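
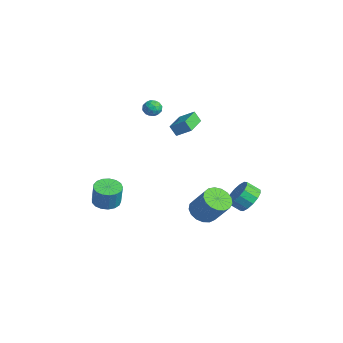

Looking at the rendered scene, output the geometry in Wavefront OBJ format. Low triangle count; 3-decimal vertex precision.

v -3.656 0.824 1.536
v -3.053 1.568 2.136
v -5.091 2.12 1.372
v -4.488 2.864 1.972
v -3.312 1.116 0.828
v -2.709 1.86 1.428
v -4.747 2.412 0.664
v -4.144 3.156 1.264
v 2.38 3.389 -2.283
v 3.148 3.489 -1.682
v 2.748 2.79 -1.056
v 1.98 2.691 -1.657
v 2.808 3.829 -1.52
v 2.409 3.13 -0.893
v 2.354 4.051 -1.561
v 1.955 3.353 -0.935
v 1.907 4.096 -1.796
v 1.507 3.398 -1.17
v 1.587 3.952 -2.162
v 1.187 3.253 -1.536
v 1.479 3.657 -2.56
v 1.079 2.958 -1.934
v 1.612 3.29 -2.884
v 1.212 2.591 -2.258
v 1.951 2.95 -3.047
v 1.552 2.251 -2.42
v 2.405 2.727 -3.005
v 2.006 2.029 -2.379
v 2.853 2.682 -2.77
v 2.453 1.984 -2.144
v 3.173 2.827 -2.404
v 2.773 2.128 -1.778
v 3.281 3.122 -2.006
v 2.881 2.423 -1.38
v -2.562 -3.831 -3.327
v -1.918 -4.421 -3.496
v -1.553 -4.439 -2.042
v -2.198 -3.849 -1.873
v -1.725 -4.044 -3.54
v -1.36 -4.062 -2.085
v -1.724 -3.618 -3.535
v -1.359 -3.636 -2.08
v -1.915 -3.241 -3.483
v -1.55 -3.259 -2.028
v -2.254 -2.999 -3.394
v -1.889 -3.017 -1.94
v -2.664 -2.948 -3.291
v -2.299 -2.966 -1.836
v -3.051 -3.099 -3.196
v -2.686 -3.117 -1.741
v -3.326 -3.418 -3.131
v -2.961 -3.436 -1.676
v -3.426 -3.831 -3.111
v -3.061 -3.849 -1.656
v -3.328 -4.245 -3.141
v -2.963 -4.263 -1.686
v -3.055 -4.564 -3.213
v -2.69 -4.582 -1.758
v -2.669 -4.715 -3.312
v -2.304 -4.732 -1.857
v -2.258 -4.663 -3.414
v -1.894 -4.681 -1.959
v 3.035 -0.005 -1.953
v 3.62 0.48 -2.506
v 4.67 0.93 -1
v 4.085 0.445 -0.447
v 3.312 0.784 -2.382
v 4.362 1.234 -0.876
v 2.941 0.907 -2.16
v 3.991 1.357 -0.654
v 2.591 0.821 -1.89
v 3.641 1.271 -0.385
v 2.343 0.546 -1.635
v 3.393 0.996 -0.129
v 2.253 0.145 -1.453
v 3.303 0.595 0.053
v 2.343 -0.291 -1.385
v 3.393 0.159 0.121
v 2.591 -0.661 -1.447
v 3.641 -0.211 0.059
v 2.94 -0.881 -1.625
v 3.99 -0.431 -0.119
v 3.312 -0.9 -1.878
v 4.362 -0.45 -0.373
v 3.62 -0.714 -2.149
v 4.67 -0.264 -0.643
v 3.794 -0.366 -2.374
v 4.844 0.084 -0.868
v 3.794 0.065 -2.503
v 4.844 0.515 -0.997
v -4.533 0.049 3.09
v -3.999 0.282 2.798
v -3.941 -0.642 3.622
v -3.407 -0.409 3.33
v -3.727 -0.043 3.764
v -4.093 0.385 3.435
v -3.847 -0.745 2.985
v -4.213 -0.317 2.656
v -3.575 -0.209 2.733
v -3.501 0.225 3.214
v -4.439 -0.585 3.206
v -4.365 -0.151 3.687
v -4.318 0.226 2.897
v -3.622 -0.586 3.523
v -3.81 -0.371 3.778
v -3.496 -0.234 3.606
v -4.374 0.287 3.271
v -4.06 0.423 3.1
v -3.9 0.233 3.667
v -3.88 -0.783 3.32
v -3.566 -0.647 3.149
v -4.444 -0.126 2.814
v -4.13 0.011 2.642
v -4.04 -0.593 2.753
v -3.755 0.075 2.687
v -3.407 -0.332 3
v -3.665 -0.529 2.798
v -3.881 -0.278 2.604
v -3.711 0.33 2.97
v -3.363 -0.077 3.283
v -3.551 0.139 3.538
v -3.767 0.39 3.344
v -3.462 0.041 2.932
v -4.577 -0.283 3.137
v -4.229 -0.69 3.45
v -4.173 -0.75 3.076
v -4.389 -0.499 2.882
v -4.533 -0.028 3.42
v -4.185 -0.435 3.733
v -4.059 -0.082 3.816
v -4.275 0.169 3.622
v -4.478 -0.401 3.488
f 2 4 1
f 5 2 1
f 1 4 3
f 3 5 1
f 2 8 4
f 6 2 5
f 6 8 2
f 4 8 3
f 7 5 3
f 3 8 7
f 7 6 5
f 8 6 7
f 10 9 13
f 10 13 11
f 11 13 14
f 11 14 12
f 13 9 15
f 13 15 14
f 14 15 16
f 14 16 12
f 15 9 17
f 15 17 16
f 16 17 18
f 16 18 12
f 17 9 19
f 17 19 18
f 18 19 20
f 18 20 12
f 19 9 21
f 19 21 20
f 20 21 22
f 20 22 12
f 21 9 23
f 21 23 22
f 22 23 24
f 22 24 12
f 23 9 25
f 23 25 24
f 24 25 26
f 24 26 12
f 25 9 27
f 25 27 26
f 26 27 28
f 26 28 12
f 27 9 29
f 27 29 28
f 28 29 30
f 28 30 12
f 29 9 31
f 29 31 30
f 30 31 32
f 30 32 12
f 31 9 33
f 31 33 32
f 32 33 34
f 32 34 12
f 33 9 10
f 33 10 34
f 34 10 11
f 34 11 12
f 36 35 39
f 36 39 37
f 37 39 40
f 37 40 38
f 39 35 41
f 39 41 40
f 40 41 42
f 40 42 38
f 41 35 43
f 41 43 42
f 42 43 44
f 42 44 38
f 43 35 45
f 43 45 44
f 44 45 46
f 44 46 38
f 45 35 47
f 45 47 46
f 46 47 48
f 46 48 38
f 47 35 49
f 47 49 48
f 48 49 50
f 48 50 38
f 49 35 51
f 49 51 50
f 50 51 52
f 50 52 38
f 51 35 53
f 51 53 52
f 52 53 54
f 52 54 38
f 53 35 55
f 53 55 54
f 54 55 56
f 54 56 38
f 55 35 57
f 55 57 56
f 56 57 58
f 56 58 38
f 57 35 59
f 57 59 58
f 58 59 60
f 58 60 38
f 59 35 61
f 59 61 60
f 60 61 62
f 60 62 38
f 61 35 36
f 61 36 62
f 62 36 37
f 62 37 38
f 64 63 67
f 64 67 65
f 65 67 68
f 65 68 66
f 67 63 69
f 67 69 68
f 68 69 70
f 68 70 66
f 69 63 71
f 69 71 70
f 70 71 72
f 70 72 66
f 71 63 73
f 71 73 72
f 72 73 74
f 72 74 66
f 73 63 75
f 73 75 74
f 74 75 76
f 74 76 66
f 75 63 77
f 75 77 76
f 76 77 78
f 76 78 66
f 77 63 79
f 77 79 78
f 78 79 80
f 78 80 66
f 79 63 81
f 79 81 80
f 80 81 82
f 80 82 66
f 81 63 83
f 81 83 82
f 82 83 84
f 82 84 66
f 83 63 85
f 83 85 84
f 84 85 86
f 84 86 66
f 85 63 87
f 85 87 86
f 86 87 88
f 86 88 66
f 87 63 89
f 87 89 88
f 88 89 90
f 88 90 66
f 89 63 64
f 89 64 90
f 90 64 65
f 90 65 66
f 91 128 107
f 128 102 131
f 107 131 96
f 128 131 107
f 91 107 103
f 107 96 108
f 103 108 92
f 107 108 103
f 91 103 112
f 103 92 113
f 112 113 98
f 103 113 112
f 91 112 124
f 112 98 127
f 124 127 101
f 112 127 124
f 91 124 128
f 124 101 132
f 128 132 102
f 124 132 128
f 92 108 119
f 108 96 122
f 119 122 100
f 108 122 119
f 96 131 109
f 131 102 130
f 109 130 95
f 131 130 109
f 102 132 129
f 132 101 125
f 129 125 93
f 132 125 129
f 101 127 126
f 127 98 114
f 126 114 97
f 127 114 126
f 98 113 118
f 113 92 115
f 118 115 99
f 113 115 118
f 94 120 106
f 120 100 121
f 106 121 95
f 120 121 106
f 94 106 104
f 106 95 105
f 104 105 93
f 106 105 104
f 94 104 111
f 104 93 110
f 111 110 97
f 104 110 111
f 94 111 116
f 111 97 117
f 116 117 99
f 111 117 116
f 94 116 120
f 116 99 123
f 120 123 100
f 116 123 120
f 95 121 109
f 121 100 122
f 109 122 96
f 121 122 109
f 93 105 129
f 105 95 130
f 129 130 102
f 105 130 129
f 97 110 126
f 110 93 125
f 126 125 101
f 110 125 126
f 99 117 118
f 117 97 114
f 118 114 98
f 117 114 118
f 100 123 119
f 123 99 115
f 119 115 92
f 123 115 119



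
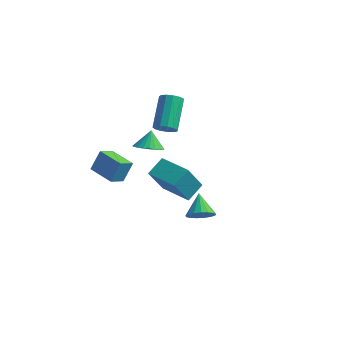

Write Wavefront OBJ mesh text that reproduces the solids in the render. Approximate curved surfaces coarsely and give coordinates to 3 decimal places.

v 2.62 -3.735 0.802
v 3.206 -3.247 0.594
v 2.08 -2.745 1.598
v 2.939 -3.184 0.334
v 2.599 -3.247 0.181
v 2.263 -3.422 0.171
v 2.01 -3.668 0.305
v 1.896 -3.93 0.553
v 1.948 -4.147 0.858
v 2.154 -4.269 1.151
v 2.467 -4.269 1.363
v 2.815 -4.147 1.447
v 3.118 -3.93 1.383
v 3.307 -3.669 1.186
v 3.339 -3.422 0.901
v -1.222 -1.752 3.391
v -0.439 -1.946 3.627
v -1.338 -1.128 4.289
v -0.387 -1.677 3.447
v -0.462 -1.419 3.259
v -0.652 -1.212 3.09
v -0.929 -1.087 2.968
v -1.251 -1.064 2.91
v -1.568 -1.145 2.925
v -1.833 -1.318 3.011
v -2.004 -1.558 3.154
v -2.056 -1.827 3.334
v -1.982 -2.084 3.522
v -1.791 -2.291 3.691
v -1.514 -2.416 3.813
v -1.192 -2.44 3.871
v -0.875 -2.359 3.856
v -0.611 -2.185 3.771
v -2.092 1.942 -3.296
v -2.581 1.105 -1.501
v -1.743 3.019 -2.698
v -2.232 2.181 -0.904
v -0.228 1.239 -3.116
v -0.717 0.401 -1.322
v 0.121 2.315 -2.519
v -0.368 1.478 -0.724
v -2.212 2.567 1.325
v -1.523 2.655 1.411
v -1.899 4.361 2.681
v -2.588 4.273 2.595
v -1.623 2.868 1.095
v -2 4.574 2.364
v -1.911 2.985 0.852
v -2.287 4.692 2.121
v -2.294 2.97 0.759
v -2.67 4.676 2.028
v -2.651 2.826 0.846
v -3.027 4.533 2.115
v -2.869 2.601 1.085
v -3.245 4.307 2.355
v -2.878 2.364 1.401
v -3.254 4.071 2.67
v -2.675 2.192 1.692
v -3.052 3.898 2.962
v -2.326 2.138 1.867
v -2.702 3.845 3.137
v -1.94 2.221 1.87
v -2.316 3.928 3.14
v -1.641 2.414 1.7
v -2.017 4.12 2.97
v -4.067 -1.404 0.378
v -4.375 -2.261 0.921
v -3.775 -0.803 1.494
v -4.083 -1.66 2.036
v -2.597 -1.98 0.304
v -2.905 -2.837 0.846
v -2.305 -1.379 1.419
v -2.613 -2.236 1.962
f 2 1 4
f 2 4 3
f 4 1 5
f 4 5 3
f 5 1 6
f 5 6 3
f 6 1 7
f 6 7 3
f 7 1 8
f 7 8 3
f 8 1 9
f 8 9 3
f 9 1 10
f 9 10 3
f 10 1 11
f 10 11 3
f 11 1 12
f 11 12 3
f 12 1 13
f 12 13 3
f 13 1 14
f 13 14 3
f 14 1 15
f 14 15 3
f 15 1 2
f 15 2 3
f 17 16 19
f 17 19 18
f 19 16 20
f 19 20 18
f 20 16 21
f 20 21 18
f 21 16 22
f 21 22 18
f 22 16 23
f 22 23 18
f 23 16 24
f 23 24 18
f 24 16 25
f 24 25 18
f 25 16 26
f 25 26 18
f 26 16 27
f 26 27 18
f 27 16 28
f 27 28 18
f 28 16 29
f 28 29 18
f 29 16 30
f 29 30 18
f 30 16 31
f 30 31 18
f 31 16 32
f 31 32 18
f 32 16 33
f 32 33 18
f 33 16 17
f 33 17 18
f 35 37 34
f 38 35 34
f 34 37 36
f 36 38 34
f 35 41 37
f 39 35 38
f 39 41 35
f 37 41 36
f 40 38 36
f 36 41 40
f 40 39 38
f 41 39 40
f 43 42 46
f 43 46 44
f 44 46 47
f 44 47 45
f 46 42 48
f 46 48 47
f 47 48 49
f 47 49 45
f 48 42 50
f 48 50 49
f 49 50 51
f 49 51 45
f 50 42 52
f 50 52 51
f 51 52 53
f 51 53 45
f 52 42 54
f 52 54 53
f 53 54 55
f 53 55 45
f 54 42 56
f 54 56 55
f 55 56 57
f 55 57 45
f 56 42 58
f 56 58 57
f 57 58 59
f 57 59 45
f 58 42 60
f 58 60 59
f 59 60 61
f 59 61 45
f 60 42 62
f 60 62 61
f 61 62 63
f 61 63 45
f 62 42 64
f 62 64 63
f 63 64 65
f 63 65 45
f 64 42 43
f 64 43 65
f 65 43 44
f 65 44 45
f 67 69 66
f 70 67 66
f 66 69 68
f 68 70 66
f 67 73 69
f 71 67 70
f 71 73 67
f 69 73 68
f 72 70 68
f 68 73 72
f 72 71 70
f 73 71 72



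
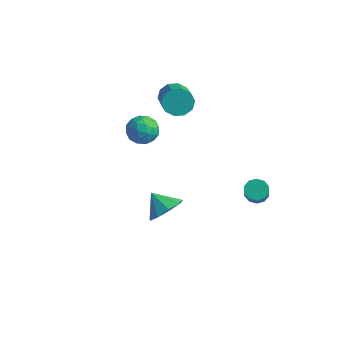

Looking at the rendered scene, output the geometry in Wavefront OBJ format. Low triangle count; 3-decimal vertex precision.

v -1.866 0.749 2.104
v -1.175 0.324 1.924
v -2.465 0.236 1.016
v -1.774 -0.189 0.836
v -2.228 -0.396 1.5
v -1.858 -0.079 2.173
v -1.782 0.639 0.767
v -1.412 0.956 1.44
v -1.123 0.256 1.098
v -1.399 -0.383 1.551
v -2.241 0.943 1.389
v -2.517 0.304 1.842
v -1.468 0.582 2.11
v -2.172 -0.022 0.83
v -2.439 -0.144 1.221
v -2.032 -0.393 1.115
v -1.869 0.345 2.256
v -1.463 0.095 2.15
v -2.082 -0.328 1.901
v -2.177 0.465 0.79
v -1.771 0.215 0.684
v -1.608 0.953 1.825
v -1.201 0.704 1.719
v -1.558 0.888 1.039
v -1.032 0.292 1.518
v -1.383 -0.01 0.879
v -1.388 0.477 0.838
v -1.171 0.663 1.234
v -1.193 -0.084 1.785
v -1.545 -0.386 1.145
v -1.812 -0.507 1.536
v -1.594 -0.321 1.931
v -1.163 -0.124 1.299
v -2.095 0.946 1.795
v -2.447 0.644 1.155
v -2.046 0.881 1.009
v -1.828 1.067 1.404
v -2.257 0.57 2.061
v -2.608 0.268 1.422
v -2.469 -0.103 1.706
v -2.252 0.083 2.102
v -2.477 0.684 1.641
v 1.909 -2.469 -0.255
v 2.495 -2.24 0.416
v 1.051 -2.471 0.495
v 2.261 -1.721 0.148
v 1.862 -1.552 -0.308
v 1.485 -1.813 -0.74
v 1.306 -2.38 -0.944
v 1.41 -2.99 -0.827
v 1.747 -3.356 -0.442
v 2.16 -3.307 0.031
v 2.456 -2.866 0.369
v -2.578 3.422 1.458
v -1.976 3.733 1.073
v -0.759 2.57 2.037
v -1.362 2.258 2.422
v -2.046 3.992 1.474
v -0.829 2.828 2.438
v -2.32 4.032 1.869
v -1.103 2.869 2.833
v -2.692 3.84 2.107
v -1.475 2.676 3.07
v -3.021 3.488 2.097
v -1.804 2.324 3.061
v -3.181 3.11 1.843
v -1.964 1.947 2.807
v -3.111 2.852 1.442
v -1.894 1.688 2.406
v -2.837 2.811 1.047
v -1.62 1.648 2.011
v -2.465 3.004 0.81
v -1.248 1.84 1.773
v -2.136 3.356 0.819
v -0.919 2.192 1.783
v 2.167 3.763 -3.271
v 2.458 3.408 -3.658
v 2.985 2.683 -2.595
v 2.693 3.037 -2.209
v 2.68 3.693 -3.573
v 3.207 2.968 -2.511
v 2.706 4.004 -3.374
v 3.233 3.279 -2.311
v 2.526 4.223 -3.135
v 3.053 3.498 -2.072
v 2.208 4.266 -2.948
v 2.735 3.541 -1.886
v 1.875 4.117 -2.885
v 2.402 3.392 -1.822
v 1.653 3.832 -2.969
v 2.18 3.107 -1.907
v 1.627 3.521 -3.169
v 2.154 2.796 -2.106
v 1.807 3.302 -3.408
v 2.334 2.577 -2.345
v 2.125 3.259 -3.594
v 2.652 2.534 -2.532
f 1 38 17
f 38 12 41
f 17 41 6
f 38 41 17
f 1 17 13
f 17 6 18
f 13 18 2
f 17 18 13
f 1 13 22
f 13 2 23
f 22 23 8
f 13 23 22
f 1 22 34
f 22 8 37
f 34 37 11
f 22 37 34
f 1 34 38
f 34 11 42
f 38 42 12
f 34 42 38
f 2 18 29
f 18 6 32
f 29 32 10
f 18 32 29
f 6 41 19
f 41 12 40
f 19 40 5
f 41 40 19
f 12 42 39
f 42 11 35
f 39 35 3
f 42 35 39
f 11 37 36
f 37 8 24
f 36 24 7
f 37 24 36
f 8 23 28
f 23 2 25
f 28 25 9
f 23 25 28
f 4 30 16
f 30 10 31
f 16 31 5
f 30 31 16
f 4 16 14
f 16 5 15
f 14 15 3
f 16 15 14
f 4 14 21
f 14 3 20
f 21 20 7
f 14 20 21
f 4 21 26
f 21 7 27
f 26 27 9
f 21 27 26
f 4 26 30
f 26 9 33
f 30 33 10
f 26 33 30
f 5 31 19
f 31 10 32
f 19 32 6
f 31 32 19
f 3 15 39
f 15 5 40
f 39 40 12
f 15 40 39
f 7 20 36
f 20 3 35
f 36 35 11
f 20 35 36
f 9 27 28
f 27 7 24
f 28 24 8
f 27 24 28
f 10 33 29
f 33 9 25
f 29 25 2
f 33 25 29
f 44 43 46
f 44 46 45
f 46 43 47
f 46 47 45
f 47 43 48
f 47 48 45
f 48 43 49
f 48 49 45
f 49 43 50
f 49 50 45
f 50 43 51
f 50 51 45
f 51 43 52
f 51 52 45
f 52 43 53
f 52 53 45
f 53 43 44
f 53 44 45
f 55 54 58
f 55 58 56
f 56 58 59
f 56 59 57
f 58 54 60
f 58 60 59
f 59 60 61
f 59 61 57
f 60 54 62
f 60 62 61
f 61 62 63
f 61 63 57
f 62 54 64
f 62 64 63
f 63 64 65
f 63 65 57
f 64 54 66
f 64 66 65
f 65 66 67
f 65 67 57
f 66 54 68
f 66 68 67
f 67 68 69
f 67 69 57
f 68 54 70
f 68 70 69
f 69 70 71
f 69 71 57
f 70 54 72
f 70 72 71
f 71 72 73
f 71 73 57
f 72 54 74
f 72 74 73
f 73 74 75
f 73 75 57
f 74 54 55
f 74 55 75
f 75 55 56
f 75 56 57
f 77 76 80
f 77 80 78
f 78 80 81
f 78 81 79
f 80 76 82
f 80 82 81
f 81 82 83
f 81 83 79
f 82 76 84
f 82 84 83
f 83 84 85
f 83 85 79
f 84 76 86
f 84 86 85
f 85 86 87
f 85 87 79
f 86 76 88
f 86 88 87
f 87 88 89
f 87 89 79
f 88 76 90
f 88 90 89
f 89 90 91
f 89 91 79
f 90 76 92
f 90 92 91
f 91 92 93
f 91 93 79
f 92 76 94
f 92 94 93
f 93 94 95
f 93 95 79
f 94 76 96
f 94 96 95
f 95 96 97
f 95 97 79
f 96 76 77
f 96 77 97
f 97 77 78
f 97 78 79



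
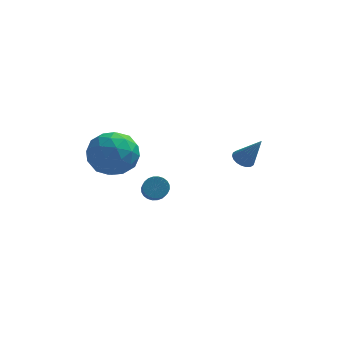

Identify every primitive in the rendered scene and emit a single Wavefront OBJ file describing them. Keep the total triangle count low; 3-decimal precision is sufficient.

v -2.49 2.949 -4.144
v -1.98 2.818 -4.41
v -1.819 1.8 -3.602
v -2.33 1.931 -3.336
v -1.909 2.961 -4.245
v -1.748 1.943 -3.436
v -1.926 3.102 -4.064
v -1.766 2.084 -3.255
v -2.03 3.22 -3.895
v -1.869 2.202 -3.086
v -2.203 3.297 -3.764
v -2.042 2.279 -2.955
v -2.42 3.32 -3.691
v -2.259 2.302 -2.882
v -2.648 3.287 -3.687
v -2.487 2.269 -2.879
v -2.852 3.203 -3.753
v -2.691 2.185 -2.944
v -3.001 3.08 -3.878
v -2.84 2.062 -3.07
v -3.072 2.937 -4.044
v -2.911 1.919 -3.235
v -3.054 2.796 -4.225
v -2.894 1.778 -3.416
v -2.951 2.678 -4.394
v -2.79 1.66 -3.585
v -2.778 2.601 -4.525
v -2.617 1.583 -3.716
v -2.561 2.578 -4.598
v -2.4 1.56 -3.789
v -2.333 2.611 -4.601
v -2.172 1.593 -3.793
v -2.129 2.695 -4.536
v -1.968 1.677 -3.727
v -3.718 -0.351 1.377
v -2.87 -1.166 1.209
v -4.81 -1.214 0.051
v -3.962 -2.029 -0.117
v -4.571 -2.008 0.903
v -3.896 -1.474 1.722
v -3.784 -0.906 -0.462
v -3.109 -0.372 0.357
v -2.91 -1.509 0.072
v -3.397 -2.189 0.916
v -4.283 -0.191 0.344
v -4.77 -0.871 1.188
v -3.198 -0.683 1.41
v -4.482 -1.697 -0.15
v -4.84 -1.685 0.45
v -4.341 -2.164 0.351
v -3.802 -0.864 1.711
v -3.303 -1.343 1.612
v -4.303 -1.837 1.432
v -4.377 -1.037 -0.352
v -3.878 -1.516 -0.451
v -3.339 -0.216 0.909
v -2.84 -0.695 0.81
v -3.377 -0.543 -0.172
v -2.723 -1.363 0.642
v -3.365 -1.87 -0.137
v -3.261 -1.21 -0.34
v -2.864 -0.897 0.142
v -3.009 -1.763 1.138
v -3.651 -2.271 0.359
v -4.009 -2.258 0.958
v -3.612 -1.944 1.44
v -3.033 -1.965 0.47
v -4.029 -0.109 0.901
v -4.671 -0.617 0.122
v -4.068 -0.436 -0.18
v -3.671 -0.122 0.302
v -4.315 -0.51 1.397
v -4.957 -1.017 0.618
v -4.816 -1.483 1.118
v -4.419 -1.17 1.6
v -4.647 -0.415 0.79
v 1.355 3.766 -2.501
v 1.814 3.635 -2.796
v 2.145 3.414 -1.119
v 1.844 3.879 -2.751
v 1.777 4.1 -2.657
v 1.627 4.254 -2.532
v 1.423 4.312 -2.401
v 1.206 4.262 -2.29
v 1.018 4.113 -2.22
v 0.897 3.896 -2.207
v 0.867 3.653 -2.251
v 0.934 3.432 -2.345
v 1.084 3.277 -2.47
v 1.288 3.219 -2.601
v 1.505 3.269 -2.713
v 1.693 3.418 -2.782
f 2 1 5
f 2 5 3
f 3 5 6
f 3 6 4
f 5 1 7
f 5 7 6
f 6 7 8
f 6 8 4
f 7 1 9
f 7 9 8
f 8 9 10
f 8 10 4
f 9 1 11
f 9 11 10
f 10 11 12
f 10 12 4
f 11 1 13
f 11 13 12
f 12 13 14
f 12 14 4
f 13 1 15
f 13 15 14
f 14 15 16
f 14 16 4
f 15 1 17
f 15 17 16
f 16 17 18
f 16 18 4
f 17 1 19
f 17 19 18
f 18 19 20
f 18 20 4
f 19 1 21
f 19 21 20
f 20 21 22
f 20 22 4
f 21 1 23
f 21 23 22
f 22 23 24
f 22 24 4
f 23 1 25
f 23 25 24
f 24 25 26
f 24 26 4
f 25 1 27
f 25 27 26
f 26 27 28
f 26 28 4
f 27 1 29
f 27 29 28
f 28 29 30
f 28 30 4
f 29 1 31
f 29 31 30
f 30 31 32
f 30 32 4
f 31 1 33
f 31 33 32
f 32 33 34
f 32 34 4
f 33 1 2
f 33 2 34
f 34 2 3
f 34 3 4
f 35 72 51
f 72 46 75
f 51 75 40
f 72 75 51
f 35 51 47
f 51 40 52
f 47 52 36
f 51 52 47
f 35 47 56
f 47 36 57
f 56 57 42
f 47 57 56
f 35 56 68
f 56 42 71
f 68 71 45
f 56 71 68
f 35 68 72
f 68 45 76
f 72 76 46
f 68 76 72
f 36 52 63
f 52 40 66
f 63 66 44
f 52 66 63
f 40 75 53
f 75 46 74
f 53 74 39
f 75 74 53
f 46 76 73
f 76 45 69
f 73 69 37
f 76 69 73
f 45 71 70
f 71 42 58
f 70 58 41
f 71 58 70
f 42 57 62
f 57 36 59
f 62 59 43
f 57 59 62
f 38 64 50
f 64 44 65
f 50 65 39
f 64 65 50
f 38 50 48
f 50 39 49
f 48 49 37
f 50 49 48
f 38 48 55
f 48 37 54
f 55 54 41
f 48 54 55
f 38 55 60
f 55 41 61
f 60 61 43
f 55 61 60
f 38 60 64
f 60 43 67
f 64 67 44
f 60 67 64
f 39 65 53
f 65 44 66
f 53 66 40
f 65 66 53
f 37 49 73
f 49 39 74
f 73 74 46
f 49 74 73
f 41 54 70
f 54 37 69
f 70 69 45
f 54 69 70
f 43 61 62
f 61 41 58
f 62 58 42
f 61 58 62
f 44 67 63
f 67 43 59
f 63 59 36
f 67 59 63
f 78 77 80
f 78 80 79
f 80 77 81
f 80 81 79
f 81 77 82
f 81 82 79
f 82 77 83
f 82 83 79
f 83 77 84
f 83 84 79
f 84 77 85
f 84 85 79
f 85 77 86
f 85 86 79
f 86 77 87
f 86 87 79
f 87 77 88
f 87 88 79
f 88 77 89
f 88 89 79
f 89 77 90
f 89 90 79
f 90 77 91
f 90 91 79
f 91 77 92
f 91 92 79
f 92 77 78
f 92 78 79



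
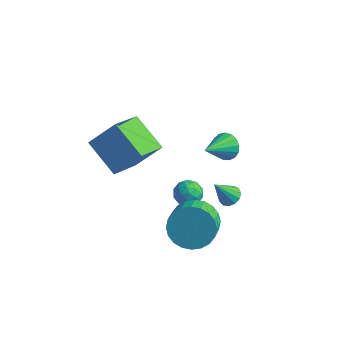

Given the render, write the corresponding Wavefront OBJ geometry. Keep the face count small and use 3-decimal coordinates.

v -4.13 -0.649 3.32
v -3.258 0.1 4.434
v -4.247 1.124 2.219
v -3.375 1.873 3.333
v -2.565 -1.113 2.407
v -1.693 -0.364 3.521
v -2.682 0.66 1.306
v -1.81 1.409 2.42
v 0.356 3.427 -1.837
v 0.875 3.367 -1.667
v -0.096 2.833 -0.663
v 0.781 3.644 -1.563
v 0.551 3.851 -1.547
v 0.26 3.924 -1.622
v -0.001 3.839 -1.766
v -0.149 3.623 -1.932
v -0.137 3.345 -2.068
v 0.032 3.092 -2.13
v 0.304 2.946 -2.099
v 0.592 2.953 -1.985
v 0.805 3.11 -1.824
v -0.428 4.332 0.57
v -0.042 4.581 1.098
v -0.672 2.968 1.39
v -0.353 4.681 1.172
v -0.682 4.701 1.108
v -0.952 4.636 0.92
v -1.102 4.502 0.653
v -1.098 4.329 0.366
v -0.94 4.156 0.126
v -0.666 4.024 -0.012
v -0.336 3.962 -0.018
v -0.028 3.985 0.112
v 0.188 4.087 0.346
v 0.264 4.245 0.632
v 0.18 4.424 0.903
v -1.643 3.129 -2.51
v -0.998 3.277 -2.266
v -1.722 2.263 -1.774
v -1.077 2.411 -1.53
v -1.612 2.852 -1.405
v -1.563 3.388 -1.859
v -1.157 2.152 -2.181
v -1.108 2.688 -2.635
v -0.698 2.673 -2.063
v -0.979 3.106 -1.583
v -1.741 2.434 -2.457
v -2.022 2.867 -1.977
v -1.314 3.279 -2.453
v -1.406 2.261 -1.587
v -1.72 2.52 -1.513
v -1.342 2.607 -1.37
v -1.645 3.344 -2.214
v -1.267 3.432 -2.07
v -1.627 3.182 -1.564
v -1.453 2.108 -1.97
v -1.075 2.196 -1.826
v -1.378 2.933 -2.67
v -1 3.02 -2.527
v -1.093 2.358 -2.476
v -0.759 3.011 -2.19
v -0.805 2.502 -1.757
v -0.852 2.35 -2.14
v -0.823 2.665 -2.407
v -0.924 3.266 -1.908
v -0.97 2.756 -1.475
v -1.284 3.016 -1.401
v -1.255 3.331 -1.669
v -0.747 2.911 -1.788
v -1.75 2.784 -2.565
v -1.796 2.274 -2.132
v -1.465 2.209 -2.371
v -1.436 2.524 -2.639
v -1.915 3.038 -2.283
v -1.961 2.529 -1.85
v -1.897 2.875 -1.633
v -1.868 3.19 -1.9
v -1.973 2.629 -2.252
v 0.093 0.999 -1.465
v 0.856 1.612 -1.033
v 1.25 0.634 -0.342
v 0.487 0.021 -0.775
v 0.541 1.673 -0.766
v 0.935 0.696 -0.075
v 0.158 1.632 -0.606
v 0.552 0.655 0.085
v -0.235 1.495 -0.576
v 0.158 0.518 0.115
v -0.579 1.282 -0.682
v -0.185 0.304 0.009
v -0.819 1.026 -0.907
v -0.425 0.048 -0.216
v -0.921 0.765 -1.217
v -0.527 -0.212 -0.526
v -0.869 0.541 -1.565
v -0.475 -0.437 -0.874
v -0.67 0.386 -1.898
v -0.276 -0.592 -1.207
v -0.355 0.324 -2.165
v 0.039 -0.653 -1.474
v 0.028 0.365 -2.325
v 0.422 -0.612 -1.634
v 0.422 0.502 -2.355
v 0.815 -0.475 -1.664
v 0.765 0.716 -2.249
v 1.159 -0.262 -1.558
v 1.005 0.972 -2.024
v 1.399 -0.006 -1.333
v 1.107 1.232 -1.714
v 1.501 0.255 -1.023
v 1.055 1.457 -1.366
v 1.449 0.479 -0.675
f 2 4 1
f 5 2 1
f 1 4 3
f 3 5 1
f 2 8 4
f 6 2 5
f 6 8 2
f 4 8 3
f 7 5 3
f 3 8 7
f 7 6 5
f 8 6 7
f 10 9 12
f 10 12 11
f 12 9 13
f 12 13 11
f 13 9 14
f 13 14 11
f 14 9 15
f 14 15 11
f 15 9 16
f 15 16 11
f 16 9 17
f 16 17 11
f 17 9 18
f 17 18 11
f 18 9 19
f 18 19 11
f 19 9 20
f 19 20 11
f 20 9 21
f 20 21 11
f 21 9 10
f 21 10 11
f 23 22 25
f 23 25 24
f 25 22 26
f 25 26 24
f 26 22 27
f 26 27 24
f 27 22 28
f 27 28 24
f 28 22 29
f 28 29 24
f 29 22 30
f 29 30 24
f 30 22 31
f 30 31 24
f 31 22 32
f 31 32 24
f 32 22 33
f 32 33 24
f 33 22 34
f 33 34 24
f 34 22 35
f 34 35 24
f 35 22 36
f 35 36 24
f 36 22 23
f 36 23 24
f 37 74 53
f 74 48 77
f 53 77 42
f 74 77 53
f 37 53 49
f 53 42 54
f 49 54 38
f 53 54 49
f 37 49 58
f 49 38 59
f 58 59 44
f 49 59 58
f 37 58 70
f 58 44 73
f 70 73 47
f 58 73 70
f 37 70 74
f 70 47 78
f 74 78 48
f 70 78 74
f 38 54 65
f 54 42 68
f 65 68 46
f 54 68 65
f 42 77 55
f 77 48 76
f 55 76 41
f 77 76 55
f 48 78 75
f 78 47 71
f 75 71 39
f 78 71 75
f 47 73 72
f 73 44 60
f 72 60 43
f 73 60 72
f 44 59 64
f 59 38 61
f 64 61 45
f 59 61 64
f 40 66 52
f 66 46 67
f 52 67 41
f 66 67 52
f 40 52 50
f 52 41 51
f 50 51 39
f 52 51 50
f 40 50 57
f 50 39 56
f 57 56 43
f 50 56 57
f 40 57 62
f 57 43 63
f 62 63 45
f 57 63 62
f 40 62 66
f 62 45 69
f 66 69 46
f 62 69 66
f 41 67 55
f 67 46 68
f 55 68 42
f 67 68 55
f 39 51 75
f 51 41 76
f 75 76 48
f 51 76 75
f 43 56 72
f 56 39 71
f 72 71 47
f 56 71 72
f 45 63 64
f 63 43 60
f 64 60 44
f 63 60 64
f 46 69 65
f 69 45 61
f 65 61 38
f 69 61 65
f 80 79 83
f 80 83 81
f 81 83 84
f 81 84 82
f 83 79 85
f 83 85 84
f 84 85 86
f 84 86 82
f 85 79 87
f 85 87 86
f 86 87 88
f 86 88 82
f 87 79 89
f 87 89 88
f 88 89 90
f 88 90 82
f 89 79 91
f 89 91 90
f 90 91 92
f 90 92 82
f 91 79 93
f 91 93 92
f 92 93 94
f 92 94 82
f 93 79 95
f 93 95 94
f 94 95 96
f 94 96 82
f 95 79 97
f 95 97 96
f 96 97 98
f 96 98 82
f 97 79 99
f 97 99 98
f 98 99 100
f 98 100 82
f 99 79 101
f 99 101 100
f 100 101 102
f 100 102 82
f 101 79 103
f 101 103 102
f 102 103 104
f 102 104 82
f 103 79 105
f 103 105 104
f 104 105 106
f 104 106 82
f 105 79 107
f 105 107 106
f 106 107 108
f 106 108 82
f 107 79 109
f 107 109 108
f 108 109 110
f 108 110 82
f 109 79 111
f 109 111 110
f 110 111 112
f 110 112 82
f 111 79 80
f 111 80 112
f 112 80 81
f 112 81 82



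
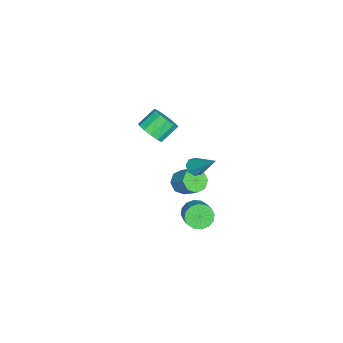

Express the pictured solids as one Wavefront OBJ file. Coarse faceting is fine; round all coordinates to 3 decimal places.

v 0.172 0.186 1.994
v 0.699 0.281 1.662
v 0.868 1.554 3.486
v 0.347 0.589 1.543
v -0.106 0.662 1.688
v -0.397 0.455 2.013
v -0.355 0.092 2.327
v -0.003 -0.217 2.445
v 0.451 -0.289 2.3
v 0.741 -0.083 1.975
v 2.977 0.901 0.513
v 3.387 1.113 -0.201
v 4.453 1.59 0.553
v 4.043 1.379 1.267
v 3.152 1.469 -0.094
v 4.218 1.947 0.659
v 2.87 1.674 0.175
v 3.936 2.151 0.928
v 2.617 1.671 0.534
v 3.683 2.149 1.288
v 2.46 1.462 0.888
v 3.526 1.94 1.642
v 2.442 1.103 1.142
v 3.508 1.581 1.896
v 2.567 0.69 1.227
v 3.633 1.167 1.981
v 2.802 0.333 1.121
v 3.868 0.811 1.874
v 3.084 0.129 0.852
v 4.15 0.606 1.605
v 3.337 0.131 0.492
v 4.403 0.609 1.246
v 3.494 0.34 0.138
v 4.56 0.818 0.892
v 3.512 0.699 -0.116
v 4.578 1.177 0.638
v -3.53 -3.443 1.128
v -2.797 -2.821 1.255
v -3.617 -2.034 2.139
v -4.35 -2.657 2.012
v -3.082 -2.637 0.826
v -3.903 -1.851 1.71
v -3.51 -2.71 0.494
v -4.33 -1.923 1.378
v -3.944 -3.015 0.363
v -4.764 -2.228 1.247
v -4.246 -3.456 0.474
v -5.067 -2.67 1.358
v -4.321 -3.893 0.794
v -5.142 -3.107 1.678
v -4.145 -4.188 1.219
v -4.966 -3.401 2.103
v -3.773 -4.246 1.616
v -4.594 -3.459 2.5
v -3.324 -4.049 1.857
v -4.145 -3.262 2.741
v -2.94 -3.66 1.867
v -3.761 -2.873 2.752
v -2.744 -3.202 1.643
v -3.564 -2.415 2.527
v -0.524 -0.701 -0.276
v 0.047 -0.496 -0.858
v 0.674 0.405 0.074
v 0.104 0.201 0.656
v -0.471 -0.116 -0.877
v 0.156 0.785 0.055
v -1.02 -0.078 -0.544
v -0.393 0.823 0.388
v -1.278 -0.405 -0.054
v -0.651 0.496 0.878
v -1.094 -0.905 0.306
v -0.467 -0.004 1.238
v -0.576 -1.285 0.325
v 0.051 -0.384 1.257
v -0.027 -1.323 -0.008
v 0.6 -0.422 0.924
v 0.231 -0.996 -0.498
v 0.858 -0.095 0.434
f 2 1 4
f 2 4 3
f 4 1 5
f 4 5 3
f 5 1 6
f 5 6 3
f 6 1 7
f 6 7 3
f 7 1 8
f 7 8 3
f 8 1 9
f 8 9 3
f 9 1 10
f 9 10 3
f 10 1 2
f 10 2 3
f 12 11 15
f 12 15 13
f 13 15 16
f 13 16 14
f 15 11 17
f 15 17 16
f 16 17 18
f 16 18 14
f 17 11 19
f 17 19 18
f 18 19 20
f 18 20 14
f 19 11 21
f 19 21 20
f 20 21 22
f 20 22 14
f 21 11 23
f 21 23 22
f 22 23 24
f 22 24 14
f 23 11 25
f 23 25 24
f 24 25 26
f 24 26 14
f 25 11 27
f 25 27 26
f 26 27 28
f 26 28 14
f 27 11 29
f 27 29 28
f 28 29 30
f 28 30 14
f 29 11 31
f 29 31 30
f 30 31 32
f 30 32 14
f 31 11 33
f 31 33 32
f 32 33 34
f 32 34 14
f 33 11 35
f 33 35 34
f 34 35 36
f 34 36 14
f 35 11 12
f 35 12 36
f 36 12 13
f 36 13 14
f 38 37 41
f 38 41 39
f 39 41 42
f 39 42 40
f 41 37 43
f 41 43 42
f 42 43 44
f 42 44 40
f 43 37 45
f 43 45 44
f 44 45 46
f 44 46 40
f 45 37 47
f 45 47 46
f 46 47 48
f 46 48 40
f 47 37 49
f 47 49 48
f 48 49 50
f 48 50 40
f 49 37 51
f 49 51 50
f 50 51 52
f 50 52 40
f 51 37 53
f 51 53 52
f 52 53 54
f 52 54 40
f 53 37 55
f 53 55 54
f 54 55 56
f 54 56 40
f 55 37 57
f 55 57 56
f 56 57 58
f 56 58 40
f 57 37 59
f 57 59 58
f 58 59 60
f 58 60 40
f 59 37 38
f 59 38 60
f 60 38 39
f 60 39 40
f 62 61 65
f 62 65 63
f 63 65 66
f 63 66 64
f 65 61 67
f 65 67 66
f 66 67 68
f 66 68 64
f 67 61 69
f 67 69 68
f 68 69 70
f 68 70 64
f 69 61 71
f 69 71 70
f 70 71 72
f 70 72 64
f 71 61 73
f 71 73 72
f 72 73 74
f 72 74 64
f 73 61 75
f 73 75 74
f 74 75 76
f 74 76 64
f 75 61 77
f 75 77 76
f 76 77 78
f 76 78 64
f 77 61 62
f 77 62 78
f 78 62 63
f 78 63 64



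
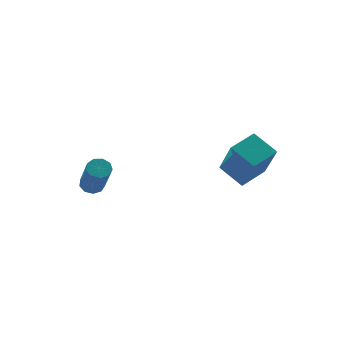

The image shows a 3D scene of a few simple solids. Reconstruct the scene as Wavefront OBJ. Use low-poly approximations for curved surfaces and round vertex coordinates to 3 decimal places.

v 2.807 -2.542 -1.853
v 2.84 -3.638 -0.121
v 3.995 -2.026 -1.55
v 4.028 -3.122 0.182
v 3.392 -3.518 -2.482
v 3.425 -4.614 -0.75
v 4.58 -3.002 -2.179
v 4.613 -4.098 -0.447
v -1.52 0.69 -3.768
v -1.249 1.066 -3.492
v -1.289 -0.093 -1.875
v -1.56 -0.47 -2.152
v -1.613 1.123 -3.46
v -1.653 -0.036 -1.843
v -1.933 0.977 -3.572
v -1.973 -0.182 -1.956
v -2.06 0.697 -3.777
v -2.1 -0.463 -2.16
v -1.934 0.413 -3.977
v -1.974 -0.746 -2.36
v -1.615 0.259 -4.08
v -1.655 -0.901 -2.463
v -1.251 0.306 -4.037
v -1.291 -0.853 -2.42
v -1.013 0.533 -3.868
v -1.053 -0.627 -2.252
v -1.012 0.833 -3.653
v -1.052 -0.327 -2.036
f 2 4 1
f 5 2 1
f 1 4 3
f 3 5 1
f 2 8 4
f 6 2 5
f 6 8 2
f 4 8 3
f 7 5 3
f 3 8 7
f 7 6 5
f 8 6 7
f 10 9 13
f 10 13 11
f 11 13 14
f 11 14 12
f 13 9 15
f 13 15 14
f 14 15 16
f 14 16 12
f 15 9 17
f 15 17 16
f 16 17 18
f 16 18 12
f 17 9 19
f 17 19 18
f 18 19 20
f 18 20 12
f 19 9 21
f 19 21 20
f 20 21 22
f 20 22 12
f 21 9 23
f 21 23 22
f 22 23 24
f 22 24 12
f 23 9 25
f 23 25 24
f 24 25 26
f 24 26 12
f 25 9 27
f 25 27 26
f 26 27 28
f 26 28 12
f 27 9 10
f 27 10 28
f 28 10 11
f 28 11 12



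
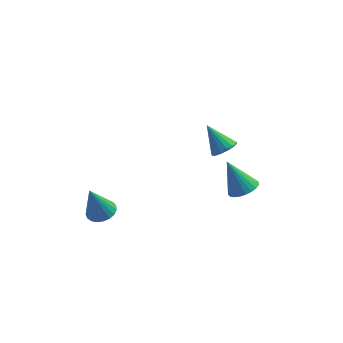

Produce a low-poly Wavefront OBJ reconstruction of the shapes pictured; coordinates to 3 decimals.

v -2.086 -3.805 -2.124
v -1.684 -4.302 -2.091
v -2.494 -4.035 -0.616
v -1.527 -4.1 -2.018
v -1.468 -3.846 -1.963
v -1.515 -3.586 -1.936
v -1.66 -3.363 -1.942
v -1.88 -3.217 -1.979
v -2.134 -3.172 -2.041
v -2.381 -3.237 -2.118
v -2.576 -3.401 -2.196
v -2.687 -3.634 -2.261
v -2.693 -3.896 -2.303
v -2.595 -4.143 -2.314
v -2.408 -4.332 -2.292
v -2.166 -4.429 -2.241
v -1.91 -4.419 -2.17
v 2.487 0.837 -2.022
v 2.877 1.316 -1.966
v 1.713 1.343 -0.958
v 2.674 1.412 -2.16
v 2.427 1.376 -2.322
v 2.195 1.217 -2.415
v 2.03 0.971 -2.419
v 1.969 0.694 -2.331
v 2.027 0.45 -2.173
v 2.191 0.294 -1.98
v 2.422 0.263 -1.797
v 2.668 0.364 -1.665
v 2.873 0.572 -1.615
v 2.99 0.842 -1.659
v 2.991 1.11 -1.785
v 3.459 -2.593 -1.354
v 3.959 -2.157 -1.203
v 2.761 -2.267 0.014
v 3.787 -1.998 -1.328
v 3.566 -1.93 -1.458
v 3.328 -1.962 -1.571
v 3.111 -2.091 -1.652
v 2.946 -2.296 -1.687
v 2.86 -2.546 -1.671
v 2.865 -2.804 -1.607
v 2.96 -3.029 -1.505
v 3.131 -3.188 -1.379
v 3.353 -3.257 -1.25
v 3.59 -3.224 -1.136
v 3.808 -3.095 -1.056
v 3.972 -2.89 -1.021
v 4.059 -2.64 -1.036
v 4.054 -2.382 -1.1
f 2 1 4
f 2 4 3
f 4 1 5
f 4 5 3
f 5 1 6
f 5 6 3
f 6 1 7
f 6 7 3
f 7 1 8
f 7 8 3
f 8 1 9
f 8 9 3
f 9 1 10
f 9 10 3
f 10 1 11
f 10 11 3
f 11 1 12
f 11 12 3
f 12 1 13
f 12 13 3
f 13 1 14
f 13 14 3
f 14 1 15
f 14 15 3
f 15 1 16
f 15 16 3
f 16 1 17
f 16 17 3
f 17 1 2
f 17 2 3
f 19 18 21
f 19 21 20
f 21 18 22
f 21 22 20
f 22 18 23
f 22 23 20
f 23 18 24
f 23 24 20
f 24 18 25
f 24 25 20
f 25 18 26
f 25 26 20
f 26 18 27
f 26 27 20
f 27 18 28
f 27 28 20
f 28 18 29
f 28 29 20
f 29 18 30
f 29 30 20
f 30 18 31
f 30 31 20
f 31 18 32
f 31 32 20
f 32 18 19
f 32 19 20
f 34 33 36
f 34 36 35
f 36 33 37
f 36 37 35
f 37 33 38
f 37 38 35
f 38 33 39
f 38 39 35
f 39 33 40
f 39 40 35
f 40 33 41
f 40 41 35
f 41 33 42
f 41 42 35
f 42 33 43
f 42 43 35
f 43 33 44
f 43 44 35
f 44 33 45
f 44 45 35
f 45 33 46
f 45 46 35
f 46 33 47
f 46 47 35
f 47 33 48
f 47 48 35
f 48 33 49
f 48 49 35
f 49 33 50
f 49 50 35
f 50 33 34
f 50 34 35



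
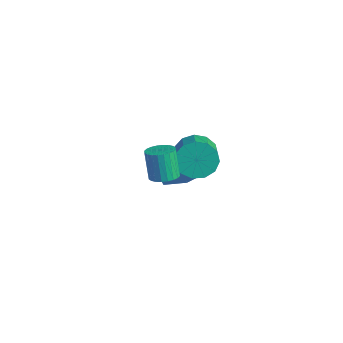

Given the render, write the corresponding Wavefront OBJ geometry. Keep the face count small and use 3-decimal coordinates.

v -0.664 2.368 -2.649
v -1.545 2.521 -2.118
v -0.926 3.897 -3.523
v -1.807 4.05 -2.991
v 0.047 3.05 -1.669
v -0.834 3.203 -1.137
v -0.215 4.579 -2.542
v -1.096 4.732 -2.011
v 0.339 3.474 -0.087
v 0.91 3.506 -0.943
v 2.052 2.758 -0.21
v 1.481 2.726 0.647
v 1.035 3.989 -0.645
v 2.177 3.24 0.088
v 0.939 4.308 -0.17
v 2.081 3.559 0.563
v 0.652 4.362 0.332
v 1.794 3.613 1.065
v 0.266 4.135 0.701
v 1.408 3.386 1.434
v -0.097 3.698 0.82
v 1.045 2.949 1.553
v -0.321 3.19 0.651
v 0.821 2.441 1.384
v -0.336 2.772 0.248
v 0.806 2.024 0.981
v -0.137 2.578 -0.261
v 1.005 1.829 0.472
v 0.214 2.668 -0.715
v 1.356 1.919 0.018
v 0.604 3.014 -0.969
v 1.746 2.265 -0.236
v 3.224 -0.251 2.408
v 3.819 0.036 2.609
v 3.29 0.178 3.973
v 2.696 -0.109 3.772
v 3.679 0.253 2.532
v 3.15 0.395 3.896
v 3.47 0.393 2.436
v 2.941 0.535 3.8
v 3.224 0.435 2.336
v 2.695 0.577 3.7
v 2.977 0.373 2.247
v 2.448 0.515 3.611
v 2.769 0.215 2.183
v 2.24 0.357 3.547
v 2.629 -0.013 2.152
v 2.1 0.129 3.517
v 2.581 -0.278 2.161
v 2.052 -0.136 3.525
v 2.63 -0.538 2.207
v 2.101 -0.396 3.571
v 2.77 -0.755 2.284
v 2.241 -0.613 3.648
v 2.979 -0.895 2.38
v 2.45 -0.753 3.744
v 3.225 -0.937 2.48
v 2.696 -0.795 3.844
v 3.472 -0.875 2.569
v 2.943 -0.733 3.933
v 3.68 -0.717 2.633
v 3.151 -0.575 3.997
v 3.82 -0.489 2.663
v 3.291 -0.347 4.028
v 3.868 -0.224 2.655
v 3.339 -0.082 4.019
f 2 4 1
f 5 2 1
f 1 4 3
f 3 5 1
f 2 8 4
f 6 2 5
f 6 8 2
f 4 8 3
f 7 5 3
f 3 8 7
f 7 6 5
f 8 6 7
f 10 9 13
f 10 13 11
f 11 13 14
f 11 14 12
f 13 9 15
f 13 15 14
f 14 15 16
f 14 16 12
f 15 9 17
f 15 17 16
f 16 17 18
f 16 18 12
f 17 9 19
f 17 19 18
f 18 19 20
f 18 20 12
f 19 9 21
f 19 21 20
f 20 21 22
f 20 22 12
f 21 9 23
f 21 23 22
f 22 23 24
f 22 24 12
f 23 9 25
f 23 25 24
f 24 25 26
f 24 26 12
f 25 9 27
f 25 27 26
f 26 27 28
f 26 28 12
f 27 9 29
f 27 29 28
f 28 29 30
f 28 30 12
f 29 9 31
f 29 31 30
f 30 31 32
f 30 32 12
f 31 9 10
f 31 10 32
f 32 10 11
f 32 11 12
f 34 33 37
f 34 37 35
f 35 37 38
f 35 38 36
f 37 33 39
f 37 39 38
f 38 39 40
f 38 40 36
f 39 33 41
f 39 41 40
f 40 41 42
f 40 42 36
f 41 33 43
f 41 43 42
f 42 43 44
f 42 44 36
f 43 33 45
f 43 45 44
f 44 45 46
f 44 46 36
f 45 33 47
f 45 47 46
f 46 47 48
f 46 48 36
f 47 33 49
f 47 49 48
f 48 49 50
f 48 50 36
f 49 33 51
f 49 51 50
f 50 51 52
f 50 52 36
f 51 33 53
f 51 53 52
f 52 53 54
f 52 54 36
f 53 33 55
f 53 55 54
f 54 55 56
f 54 56 36
f 55 33 57
f 55 57 56
f 56 57 58
f 56 58 36
f 57 33 59
f 57 59 58
f 58 59 60
f 58 60 36
f 59 33 61
f 59 61 60
f 60 61 62
f 60 62 36
f 61 33 63
f 61 63 62
f 62 63 64
f 62 64 36
f 63 33 65
f 63 65 64
f 64 65 66
f 64 66 36
f 65 33 34
f 65 34 66
f 66 34 35
f 66 35 36



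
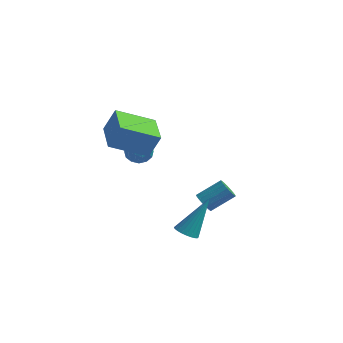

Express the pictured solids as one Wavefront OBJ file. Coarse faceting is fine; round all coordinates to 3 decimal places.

v -2.787 -0.231 1.816
v -2.216 -0.197 2.262
v -2.384 -1.243 1.378
v -1.813 -1.209 1.824
v -2.476 -1.329 2.092
v -2.726 -0.704 2.363
v -1.874 -0.736 1.277
v -2.124 -0.111 1.548
v -1.652 -0.509 1.929
v -2.024 -0.875 2.433
v -2.576 -0.565 1.207
v -2.948 -0.931 1.711
v -2.537 -0.125 2.077
v -2.063 -1.315 1.563
v -2.453 -1.385 1.72
v -2.117 -1.365 1.983
v -2.836 -0.423 2.137
v -2.501 -0.403 2.399
v -2.654 -1.068 2.299
v -2.099 -1.037 1.241
v -1.764 -1.017 1.503
v -2.483 -0.075 1.657
v -2.147 -0.055 1.92
v -1.946 -0.372 1.341
v -1.87 -0.289 2.144
v -1.633 -0.883 1.887
v -1.669 -0.606 1.565
v -1.816 -0.238 1.724
v -2.089 -0.504 2.44
v -1.852 -1.099 2.183
v -2.242 -1.169 2.34
v -2.388 -0.802 2.499
v -1.757 -0.687 2.245
v -2.748 -0.341 1.457
v -2.511 -0.936 1.2
v -2.212 -0.638 1.141
v -2.358 -0.271 1.3
v -2.967 -0.557 1.753
v -2.73 -1.151 1.496
v -2.784 -1.202 1.916
v -2.931 -0.834 2.075
v -2.843 -0.753 1.395
v 1.452 -2.816 -1.222
v 2.02 -3.029 -1.278
v 2.028 -1.764 0.622
v 2.035 -2.825 -1.399
v 1.961 -2.619 -1.494
v 1.81 -2.443 -1.546
v 1.604 -2.324 -1.55
v 1.375 -2.28 -1.504
v 1.157 -2.317 -1.414
v 0.985 -2.431 -1.296
v 0.883 -2.602 -1.166
v 0.868 -2.807 -1.045
v 0.942 -3.012 -0.951
v 1.094 -3.188 -0.898
v 1.3 -3.307 -0.894
v 1.529 -3.352 -0.941
v 1.746 -3.314 -1.03
v 1.919 -3.201 -1.149
v -0.323 1.773 -2.345
v 0.064 1.346 -2.279
v 0.89 2.22 -1.469
v 0.503 2.647 -1.535
v 0.149 1.478 -2.508
v 0.975 2.352 -1.698
v 0.126 1.677 -2.7
v 0.952 2.552 -1.89
v -0 1.899 -2.81
v 0.826 2.773 -2
v -0.2 2.091 -2.814
v 0.626 2.966 -2.004
v -0.428 2.211 -2.71
v 0.398 3.085 -1.901
v -0.632 2.23 -2.523
v 0.194 3.104 -1.713
v -0.765 2.144 -2.295
v 0.061 3.019 -1.485
v -0.797 1.974 -2.078
v 0.029 2.848 -1.269
v -0.72 1.757 -1.923
v 0.106 2.632 -1.113
v -0.552 1.544 -1.864
v 0.274 2.419 -1.054
v -0.332 1.383 -1.915
v 0.494 2.258 -1.105
v -0.109 1.312 -2.065
v 0.717 2.186 -1.255
v -2.182 -3.438 3.508
v -1.715 -3.152 4.698
v -3.35 -2.021 3.625
v -2.883 -1.734 4.815
v -0.817 -2.246 2.685
v -0.35 -1.959 3.875
v -1.985 -0.828 2.802
v -1.518 -0.542 3.992
f 1 38 17
f 38 12 41
f 17 41 6
f 38 41 17
f 1 17 13
f 17 6 18
f 13 18 2
f 17 18 13
f 1 13 22
f 13 2 23
f 22 23 8
f 13 23 22
f 1 22 34
f 22 8 37
f 34 37 11
f 22 37 34
f 1 34 38
f 34 11 42
f 38 42 12
f 34 42 38
f 2 18 29
f 18 6 32
f 29 32 10
f 18 32 29
f 6 41 19
f 41 12 40
f 19 40 5
f 41 40 19
f 12 42 39
f 42 11 35
f 39 35 3
f 42 35 39
f 11 37 36
f 37 8 24
f 36 24 7
f 37 24 36
f 8 23 28
f 23 2 25
f 28 25 9
f 23 25 28
f 4 30 16
f 30 10 31
f 16 31 5
f 30 31 16
f 4 16 14
f 16 5 15
f 14 15 3
f 16 15 14
f 4 14 21
f 14 3 20
f 21 20 7
f 14 20 21
f 4 21 26
f 21 7 27
f 26 27 9
f 21 27 26
f 4 26 30
f 26 9 33
f 30 33 10
f 26 33 30
f 5 31 19
f 31 10 32
f 19 32 6
f 31 32 19
f 3 15 39
f 15 5 40
f 39 40 12
f 15 40 39
f 7 20 36
f 20 3 35
f 36 35 11
f 20 35 36
f 9 27 28
f 27 7 24
f 28 24 8
f 27 24 28
f 10 33 29
f 33 9 25
f 29 25 2
f 33 25 29
f 44 43 46
f 44 46 45
f 46 43 47
f 46 47 45
f 47 43 48
f 47 48 45
f 48 43 49
f 48 49 45
f 49 43 50
f 49 50 45
f 50 43 51
f 50 51 45
f 51 43 52
f 51 52 45
f 52 43 53
f 52 53 45
f 53 43 54
f 53 54 45
f 54 43 55
f 54 55 45
f 55 43 56
f 55 56 45
f 56 43 57
f 56 57 45
f 57 43 58
f 57 58 45
f 58 43 59
f 58 59 45
f 59 43 60
f 59 60 45
f 60 43 44
f 60 44 45
f 62 61 65
f 62 65 63
f 63 65 66
f 63 66 64
f 65 61 67
f 65 67 66
f 66 67 68
f 66 68 64
f 67 61 69
f 67 69 68
f 68 69 70
f 68 70 64
f 69 61 71
f 69 71 70
f 70 71 72
f 70 72 64
f 71 61 73
f 71 73 72
f 72 73 74
f 72 74 64
f 73 61 75
f 73 75 74
f 74 75 76
f 74 76 64
f 75 61 77
f 75 77 76
f 76 77 78
f 76 78 64
f 77 61 79
f 77 79 78
f 78 79 80
f 78 80 64
f 79 61 81
f 79 81 80
f 80 81 82
f 80 82 64
f 81 61 83
f 81 83 82
f 82 83 84
f 82 84 64
f 83 61 85
f 83 85 84
f 84 85 86
f 84 86 64
f 85 61 87
f 85 87 86
f 86 87 88
f 86 88 64
f 87 61 62
f 87 62 88
f 88 62 63
f 88 63 64
f 90 92 89
f 93 90 89
f 89 92 91
f 91 93 89
f 90 96 92
f 94 90 93
f 94 96 90
f 92 96 91
f 95 93 91
f 91 96 95
f 95 94 93
f 96 94 95



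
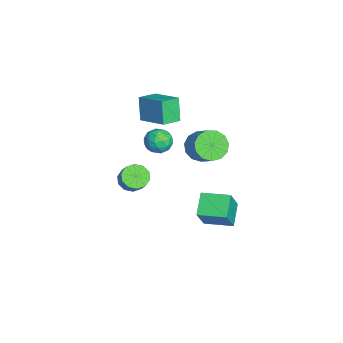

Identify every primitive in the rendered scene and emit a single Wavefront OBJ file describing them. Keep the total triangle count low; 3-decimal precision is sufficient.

v -1.817 2.8 1.754
v -1.1 2.761 0.974
v 0.054 3.3 2.006
v -0.663 3.34 2.786
v -1.339 3.308 0.955
v -0.185 3.847 1.988
v -1.73 3.694 1.19
v -0.576 4.233 2.223
v -2.148 3.796 1.604
v -0.994 4.335 2.637
v -2.461 3.582 2.065
v -1.307 4.122 3.098
v -2.57 3.12 2.428
v -1.416 3.659 3.461
v -2.439 2.556 2.576
v -1.285 3.096 3.609
v -2.111 2.07 2.464
v -0.957 2.61 3.496
v -1.69 1.816 2.125
v -0.536 2.355 3.158
v -1.308 1.874 1.669
v -0.154 2.414 2.702
v -1.089 2.226 1.24
v 0.065 2.766 2.273
v 2.724 2.753 -1.248
v 1.451 3.046 -0.432
v 3.209 4.395 -1.082
v 1.936 4.688 -0.266
v 3.704 2.292 0.446
v 2.431 2.585 1.262
v 4.189 3.934 0.612
v 2.916 4.227 1.428
v -3.937 -0.66 2.483
v -4.625 -0.726 3.992
v -4.714 0.335 2.172
v -5.402 0.268 3.681
v -2.538 0.652 3.179
v -3.226 0.585 4.688
v -3.315 1.646 2.868
v -4.003 1.58 4.377
v -1.746 0.981 2.439
v -1.386 0.577 1.702
v -2.934 0.103 2.338
v -2.574 -0.301 1.601
v -2.196 -0.43 2.424
v -1.462 0.113 2.486
v -2.858 0.567 1.554
v -2.124 1.11 1.616
v -2.073 0.321 1.155
v -1.663 -0.295 1.693
v -2.657 0.975 2.347
v -2.247 0.359 2.885
v -1.462 0.856 2.079
v -2.858 -0.176 1.961
v -2.636 -0.251 2.445
v -2.424 -0.489 2.011
v -1.506 0.583 2.54
v -1.294 0.345 2.107
v -1.771 -0.246 2.532
v -3.026 0.335 1.933
v -2.814 0.097 1.5
v -1.896 1.169 2.029
v -1.684 0.931 1.595
v -2.549 0.926 1.508
v -1.654 0.468 1.324
v -2.352 -0.048 1.265
v -2.519 0.463 1.237
v -2.088 0.781 1.274
v -1.413 0.106 1.641
v -2.111 -0.41 1.581
v -1.889 -0.486 2.065
v -1.458 -0.167 2.102
v -1.817 -0.044 1.319
v -2.209 1.09 2.459
v -2.907 0.574 2.399
v -2.862 0.847 1.938
v -2.431 1.166 1.975
v -1.968 0.728 2.775
v -2.666 0.212 2.716
v -2.232 -0.101 2.766
v -1.801 0.217 2.803
v -2.503 0.724 2.721
v -3.016 -1.231 -2.218
v -2.568 -0.669 -2.726
v -1.856 -0.427 -1.83
v -2.304 -0.989 -1.322
v -2.969 -0.393 -2.482
v -2.257 -0.151 -1.586
v -3.387 -0.437 -2.138
v -2.675 -0.195 -1.242
v -3.664 -0.785 -1.824
v -2.952 -0.542 -0.928
v -3.693 -1.303 -1.661
v -2.981 -1.06 -0.765
v -3.464 -1.793 -1.71
v -2.752 -1.551 -0.814
v -3.063 -2.069 -1.954
v -2.351 -1.827 -1.058
v -2.645 -2.025 -2.298
v -1.933 -1.783 -1.402
v -2.368 -1.678 -2.612
v -1.656 -1.435 -1.716
v -2.339 -1.16 -2.775
v -1.627 -0.917 -1.879
f 2 1 5
f 2 5 3
f 3 5 6
f 3 6 4
f 5 1 7
f 5 7 6
f 6 7 8
f 6 8 4
f 7 1 9
f 7 9 8
f 8 9 10
f 8 10 4
f 9 1 11
f 9 11 10
f 10 11 12
f 10 12 4
f 11 1 13
f 11 13 12
f 12 13 14
f 12 14 4
f 13 1 15
f 13 15 14
f 14 15 16
f 14 16 4
f 15 1 17
f 15 17 16
f 16 17 18
f 16 18 4
f 17 1 19
f 17 19 18
f 18 19 20
f 18 20 4
f 19 1 21
f 19 21 20
f 20 21 22
f 20 22 4
f 21 1 23
f 21 23 22
f 22 23 24
f 22 24 4
f 23 1 2
f 23 2 24
f 24 2 3
f 24 3 4
f 26 28 25
f 29 26 25
f 25 28 27
f 27 29 25
f 26 32 28
f 30 26 29
f 30 32 26
f 28 32 27
f 31 29 27
f 27 32 31
f 31 30 29
f 32 30 31
f 34 36 33
f 37 34 33
f 33 36 35
f 35 37 33
f 34 40 36
f 38 34 37
f 38 40 34
f 36 40 35
f 39 37 35
f 35 40 39
f 39 38 37
f 40 38 39
f 41 78 57
f 78 52 81
f 57 81 46
f 78 81 57
f 41 57 53
f 57 46 58
f 53 58 42
f 57 58 53
f 41 53 62
f 53 42 63
f 62 63 48
f 53 63 62
f 41 62 74
f 62 48 77
f 74 77 51
f 62 77 74
f 41 74 78
f 74 51 82
f 78 82 52
f 74 82 78
f 42 58 69
f 58 46 72
f 69 72 50
f 58 72 69
f 46 81 59
f 81 52 80
f 59 80 45
f 81 80 59
f 52 82 79
f 82 51 75
f 79 75 43
f 82 75 79
f 51 77 76
f 77 48 64
f 76 64 47
f 77 64 76
f 48 63 68
f 63 42 65
f 68 65 49
f 63 65 68
f 44 70 56
f 70 50 71
f 56 71 45
f 70 71 56
f 44 56 54
f 56 45 55
f 54 55 43
f 56 55 54
f 44 54 61
f 54 43 60
f 61 60 47
f 54 60 61
f 44 61 66
f 61 47 67
f 66 67 49
f 61 67 66
f 44 66 70
f 66 49 73
f 70 73 50
f 66 73 70
f 45 71 59
f 71 50 72
f 59 72 46
f 71 72 59
f 43 55 79
f 55 45 80
f 79 80 52
f 55 80 79
f 47 60 76
f 60 43 75
f 76 75 51
f 60 75 76
f 49 67 68
f 67 47 64
f 68 64 48
f 67 64 68
f 50 73 69
f 73 49 65
f 69 65 42
f 73 65 69
f 84 83 87
f 84 87 85
f 85 87 88
f 85 88 86
f 87 83 89
f 87 89 88
f 88 89 90
f 88 90 86
f 89 83 91
f 89 91 90
f 90 91 92
f 90 92 86
f 91 83 93
f 91 93 92
f 92 93 94
f 92 94 86
f 93 83 95
f 93 95 94
f 94 95 96
f 94 96 86
f 95 83 97
f 95 97 96
f 96 97 98
f 96 98 86
f 97 83 99
f 97 99 98
f 98 99 100
f 98 100 86
f 99 83 101
f 99 101 100
f 100 101 102
f 100 102 86
f 101 83 103
f 101 103 102
f 102 103 104
f 102 104 86
f 103 83 84
f 103 84 104
f 104 84 85
f 104 85 86



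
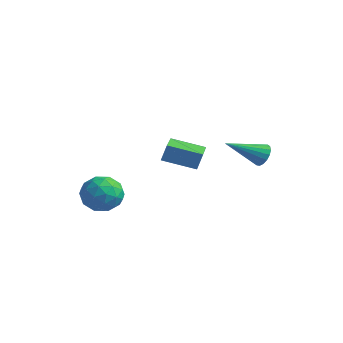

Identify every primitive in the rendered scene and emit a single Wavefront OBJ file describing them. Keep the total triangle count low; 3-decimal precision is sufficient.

v 1.794 3.258 2.05
v 2.22 3.277 2.473
v 1.006 1.822 2.91
v 2.014 3.451 2.574
v 1.759 3.58 2.556
v 1.511 3.635 2.421
v 1.328 3.605 2.202
v 1.252 3.494 1.948
v 1.3 3.33 1.717
v 1.461 3.149 1.563
v 1.699 2.994 1.52
v 1.958 2.898 1.599
v 2.18 2.886 1.781
v 2.313 2.958 2.025
v 2.327 3.1 2.275
v -3.731 -0.807 0.234
v -3.131 -0.3 -0.4
v -3.189 -2.22 -0.38
v -2.589 -1.713 -1.014
v -2.394 -1.709 -0.024
v -2.73 -0.836 0.356
v -3.59 -1.684 -1.136
v -3.926 -0.811 -0.756
v -3.044 -0.842 -1.247
v -2.305 -0.858 -0.559
v -4.015 -1.662 -0.221
v -3.276 -1.678 0.467
v -3.479 -0.43 -0.029
v -2.841 -2.09 -0.751
v -2.727 -2.088 -0.169
v -2.374 -1.79 -0.542
v -3.243 -0.745 0.416
v -2.89 -0.447 0.043
v -2.457 -1.275 0.264
v -3.43 -2.073 -0.823
v -3.077 -1.775 -1.196
v -3.946 -0.73 -0.238
v -3.593 -0.432 -0.611
v -3.863 -1.245 -1.044
v -3.075 -0.451 -0.899
v -2.756 -1.281 -1.261
v -3.345 -1.264 -1.332
v -3.542 -0.751 -1.109
v -2.64 -0.46 -0.495
v -2.321 -1.29 -0.856
v -2.207 -1.287 -0.274
v -2.405 -0.774 -0.051
v -2.589 -0.778 -0.993
v -3.999 -1.23 0.076
v -3.68 -2.06 -0.285
v -3.915 -1.746 -0.729
v -4.113 -1.233 -0.506
v -3.564 -1.239 0.481
v -3.245 -2.069 0.119
v -2.778 -1.769 0.329
v -2.975 -1.256 0.552
v -3.731 -1.742 0.213
v 0.589 -1.192 3.131
v 0.68 -0.951 3.888
v 1.707 -0.314 2.717
v 1.798 -0.073 3.474
v 1.622 -2.387 3.386
v 1.713 -2.146 4.143
v 2.74 -1.509 2.972
v 2.831 -1.268 3.729
f 2 1 4
f 2 4 3
f 4 1 5
f 4 5 3
f 5 1 6
f 5 6 3
f 6 1 7
f 6 7 3
f 7 1 8
f 7 8 3
f 8 1 9
f 8 9 3
f 9 1 10
f 9 10 3
f 10 1 11
f 10 11 3
f 11 1 12
f 11 12 3
f 12 1 13
f 12 13 3
f 13 1 14
f 13 14 3
f 14 1 15
f 14 15 3
f 15 1 2
f 15 2 3
f 16 53 32
f 53 27 56
f 32 56 21
f 53 56 32
f 16 32 28
f 32 21 33
f 28 33 17
f 32 33 28
f 16 28 37
f 28 17 38
f 37 38 23
f 28 38 37
f 16 37 49
f 37 23 52
f 49 52 26
f 37 52 49
f 16 49 53
f 49 26 57
f 53 57 27
f 49 57 53
f 17 33 44
f 33 21 47
f 44 47 25
f 33 47 44
f 21 56 34
f 56 27 55
f 34 55 20
f 56 55 34
f 27 57 54
f 57 26 50
f 54 50 18
f 57 50 54
f 26 52 51
f 52 23 39
f 51 39 22
f 52 39 51
f 23 38 43
f 38 17 40
f 43 40 24
f 38 40 43
f 19 45 31
f 45 25 46
f 31 46 20
f 45 46 31
f 19 31 29
f 31 20 30
f 29 30 18
f 31 30 29
f 19 29 36
f 29 18 35
f 36 35 22
f 29 35 36
f 19 36 41
f 36 22 42
f 41 42 24
f 36 42 41
f 19 41 45
f 41 24 48
f 45 48 25
f 41 48 45
f 20 46 34
f 46 25 47
f 34 47 21
f 46 47 34
f 18 30 54
f 30 20 55
f 54 55 27
f 30 55 54
f 22 35 51
f 35 18 50
f 51 50 26
f 35 50 51
f 24 42 43
f 42 22 39
f 43 39 23
f 42 39 43
f 25 48 44
f 48 24 40
f 44 40 17
f 48 40 44
f 59 61 58
f 62 59 58
f 58 61 60
f 60 62 58
f 59 65 61
f 63 59 62
f 63 65 59
f 61 65 60
f 64 62 60
f 60 65 64
f 64 63 62
f 65 63 64



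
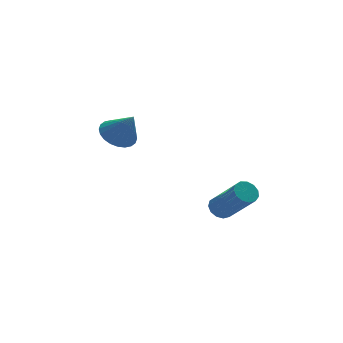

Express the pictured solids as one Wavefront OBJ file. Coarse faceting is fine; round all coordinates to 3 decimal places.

v 3.714 -2.03 -0.765
v 4.298 -1.973 -0.889
v 4.771 -3.334 0.721
v 4.186 -3.39 0.845
v 4.225 -1.732 -0.663
v 4.697 -3.093 0.946
v 3.989 -1.585 -0.47
v 4.462 -2.946 1.139
v 3.666 -1.58 -0.371
v 4.139 -2.941 1.239
v 3.358 -1.717 -0.396
v 3.831 -3.078 1.213
v 3.163 -1.953 -0.539
v 3.636 -3.314 1.071
v 3.143 -2.214 -0.753
v 3.615 -3.575 0.857
v 3.304 -2.416 -0.971
v 3.776 -3.777 0.638
v 3.595 -2.495 -1.124
v 4.067 -3.856 0.486
v 3.924 -2.427 -1.162
v 4.396 -3.788 0.447
v 4.186 -2.232 -1.075
v 4.658 -3.593 0.535
v 1.079 2.453 2.179
v 1.871 2.211 1.802
v 1.481 1.707 3.501
v 1.957 2.522 1.951
v 1.91 2.822 2.135
v 1.736 3.066 2.325
v 1.461 3.216 2.493
v 1.129 3.251 2.613
v 0.789 3.163 2.667
v 0.493 2.968 2.647
v 0.287 2.694 2.556
v 0.201 2.383 2.407
v 0.249 2.083 2.223
v 0.423 1.839 2.033
v 0.697 1.689 1.865
v 1.029 1.654 1.744
v 1.369 1.742 1.69
v 1.665 1.937 1.71
f 2 1 5
f 2 5 3
f 3 5 6
f 3 6 4
f 5 1 7
f 5 7 6
f 6 7 8
f 6 8 4
f 7 1 9
f 7 9 8
f 8 9 10
f 8 10 4
f 9 1 11
f 9 11 10
f 10 11 12
f 10 12 4
f 11 1 13
f 11 13 12
f 12 13 14
f 12 14 4
f 13 1 15
f 13 15 14
f 14 15 16
f 14 16 4
f 15 1 17
f 15 17 16
f 16 17 18
f 16 18 4
f 17 1 19
f 17 19 18
f 18 19 20
f 18 20 4
f 19 1 21
f 19 21 20
f 20 21 22
f 20 22 4
f 21 1 23
f 21 23 22
f 22 23 24
f 22 24 4
f 23 1 2
f 23 2 24
f 24 2 3
f 24 3 4
f 26 25 28
f 26 28 27
f 28 25 29
f 28 29 27
f 29 25 30
f 29 30 27
f 30 25 31
f 30 31 27
f 31 25 32
f 31 32 27
f 32 25 33
f 32 33 27
f 33 25 34
f 33 34 27
f 34 25 35
f 34 35 27
f 35 25 36
f 35 36 27
f 36 25 37
f 36 37 27
f 37 25 38
f 37 38 27
f 38 25 39
f 38 39 27
f 39 25 40
f 39 40 27
f 40 25 41
f 40 41 27
f 41 25 42
f 41 42 27
f 42 25 26
f 42 26 27



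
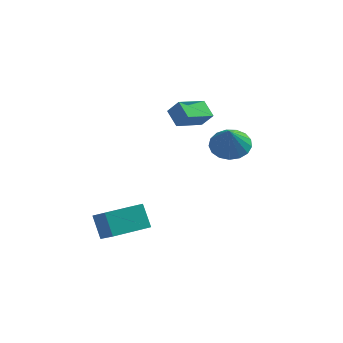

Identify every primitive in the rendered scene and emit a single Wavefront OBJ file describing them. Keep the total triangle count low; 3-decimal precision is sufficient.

v -0.201 2.708 2.217
v -0.779 3.437 2.766
v 0.835 3.966 1.637
v 0.257 4.695 2.185
v 0.383 2.585 2.995
v -0.195 3.314 3.543
v 1.419 3.843 2.414
v 0.841 4.572 2.963
v -3.228 -0.934 -3.767
v -3.753 -0.237 -2.659
v -1.652 0.329 -3.815
v -2.176 1.025 -2.706
v -2.404 -1.925 -2.754
v -2.928 -1.229 -1.645
v -0.827 -0.663 -2.801
v -1.352 0.034 -1.693
v 2.775 0.237 2.845
v 3.655 -0.198 2.607
v 2.805 -0.437 4.195
v 3.784 0.22 2.813
v 3.682 0.642 3.026
v 3.372 0.971 3.197
v 2.925 1.132 3.288
v 2.444 1.088 3.277
v 2.039 0.849 3.167
v 1.802 0.47 2.983
v 1.788 0.037 2.767
v 2 -0.349 2.57
v 2.389 -0.602 2.435
v 2.867 -0.662 2.394
v 3.324 -0.516 2.456
f 2 4 1
f 5 2 1
f 1 4 3
f 3 5 1
f 2 8 4
f 6 2 5
f 6 8 2
f 4 8 3
f 7 5 3
f 3 8 7
f 7 6 5
f 8 6 7
f 10 12 9
f 13 10 9
f 9 12 11
f 11 13 9
f 10 16 12
f 14 10 13
f 14 16 10
f 12 16 11
f 15 13 11
f 11 16 15
f 15 14 13
f 16 14 15
f 18 17 20
f 18 20 19
f 20 17 21
f 20 21 19
f 21 17 22
f 21 22 19
f 22 17 23
f 22 23 19
f 23 17 24
f 23 24 19
f 24 17 25
f 24 25 19
f 25 17 26
f 25 26 19
f 26 17 27
f 26 27 19
f 27 17 28
f 27 28 19
f 28 17 29
f 28 29 19
f 29 17 30
f 29 30 19
f 30 17 31
f 30 31 19
f 31 17 18
f 31 18 19



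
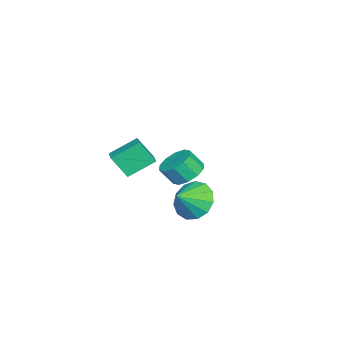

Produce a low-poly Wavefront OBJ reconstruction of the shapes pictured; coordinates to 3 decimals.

v 2.915 -0.003 1.26
v 3.647 0.364 0.619
v 3.785 -0.517 1.96
v 3.562 0.776 1.026
v 3.271 0.941 1.508
v 2.868 0.806 1.911
v 2.479 0.414 2.107
v 2.228 -0.11 2.034
v 2.196 -0.601 1.715
v 2.391 -0.902 1.252
v 2.753 -0.918 0.791
v 3.166 -0.643 0.479
v 3.499 -0.165 0.415
v 2.027 -3.226 2.029
v 2.055 -3.951 3.072
v 1.397 -2.153 2.792
v 1.425 -2.877 3.835
v 2.875 -2.883 2.245
v 2.903 -3.607 3.288
v 2.245 -1.809 3.008
v 2.273 -2.534 4.051
v -2.641 -1.667 -0.433
v -1.85 -1.918 -0.756
v -1.689 -2.524 0.111
v -2.479 -2.273 0.433
v -1.774 -1.465 -0.454
v -1.613 -2.071 0.413
v -2.03 -1.089 -0.143
v -1.868 -1.695 0.724
v -2.518 -0.934 0.056
v -2.357 -1.54 0.923
v -3.054 -1.059 0.069
v -2.892 -1.665 0.935
v -3.431 -1.416 -0.111
v -3.27 -2.022 0.756
v -3.507 -1.869 -0.413
v -3.346 -2.475 0.454
v -3.252 -2.245 -0.724
v -3.09 -2.851 0.143
v -2.763 -2.4 -0.923
v -2.602 -3.006 -0.056
v -2.228 -2.275 -0.935
v -2.066 -2.881 -0.069
f 2 1 4
f 2 4 3
f 4 1 5
f 4 5 3
f 5 1 6
f 5 6 3
f 6 1 7
f 6 7 3
f 7 1 8
f 7 8 3
f 8 1 9
f 8 9 3
f 9 1 10
f 9 10 3
f 10 1 11
f 10 11 3
f 11 1 12
f 11 12 3
f 12 1 13
f 12 13 3
f 13 1 2
f 13 2 3
f 15 17 14
f 18 15 14
f 14 17 16
f 16 18 14
f 15 21 17
f 19 15 18
f 19 21 15
f 17 21 16
f 20 18 16
f 16 21 20
f 20 19 18
f 21 19 20
f 23 22 26
f 23 26 24
f 24 26 27
f 24 27 25
f 26 22 28
f 26 28 27
f 27 28 29
f 27 29 25
f 28 22 30
f 28 30 29
f 29 30 31
f 29 31 25
f 30 22 32
f 30 32 31
f 31 32 33
f 31 33 25
f 32 22 34
f 32 34 33
f 33 34 35
f 33 35 25
f 34 22 36
f 34 36 35
f 35 36 37
f 35 37 25
f 36 22 38
f 36 38 37
f 37 38 39
f 37 39 25
f 38 22 40
f 38 40 39
f 39 40 41
f 39 41 25
f 40 22 42
f 40 42 41
f 41 42 43
f 41 43 25
f 42 22 23
f 42 23 43
f 43 23 24
f 43 24 25



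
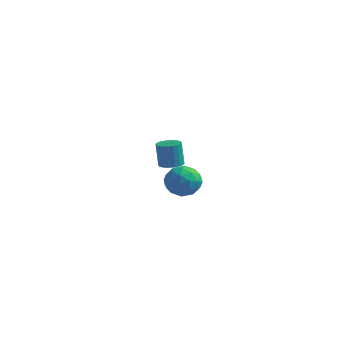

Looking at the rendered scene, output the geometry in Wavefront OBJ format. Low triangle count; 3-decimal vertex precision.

v 1.241 -3.278 3.136
v 1.994 -2.701 2.636
v 1.846 -4.719 2.384
v 2.599 -4.142 1.884
v 2.646 -4.278 2.947
v 2.271 -3.387 3.412
v 1.569 -4.033 1.608
v 1.194 -3.142 2.073
v 2.196 -3.167 1.692
v 2.862 -3.319 2.519
v 0.978 -4.101 2.501
v 1.644 -4.253 3.328
v 1.564 -2.863 2.952
v 2.276 -4.557 2.068
v 2.303 -4.637 2.693
v 2.746 -4.298 2.399
v 1.727 -3.266 3.408
v 2.17 -2.927 3.114
v 2.553 -3.854 3.297
v 1.67 -4.493 1.906
v 2.113 -4.154 1.612
v 1.094 -3.122 2.621
v 1.537 -2.783 2.327
v 1.287 -3.566 1.723
v 2.126 -2.798 2.103
v 2.482 -3.645 1.661
v 1.876 -3.581 1.499
v 1.656 -3.057 1.772
v 2.517 -2.887 2.589
v 2.873 -3.734 2.147
v 2.9 -3.814 2.772
v 2.68 -3.29 3.045
v 2.636 -3.161 2.034
v 0.967 -3.686 2.873
v 1.323 -4.533 2.431
v 1.16 -4.13 1.975
v 0.94 -3.606 2.248
v 1.358 -3.775 3.359
v 1.714 -4.622 2.917
v 2.184 -4.363 3.248
v 1.964 -3.839 3.521
v 1.204 -4.259 2.986
v -3.588 3.609 -0.442
v -2.851 3.707 -0.342
v -3.075 3.769 1.261
v -3.812 3.671 1.162
v -2.943 3.984 -0.366
v -3.167 4.046 1.238
v -3.132 4.204 -0.401
v -3.357 4.265 1.202
v -3.392 4.333 -0.442
v -3.616 4.395 1.161
v -3.681 4.352 -0.483
v -3.905 4.414 1.12
v -3.956 4.258 -0.518
v -4.18 4.32 1.085
v -4.175 4.065 -0.541
v -4.399 4.127 1.062
v -4.304 3.803 -0.549
v -4.529 3.865 1.054
v -4.325 3.511 -0.541
v -4.549 3.573 1.062
v -4.233 3.234 -0.518
v -4.457 3.296 1.086
v -4.043 3.015 -0.482
v -4.268 3.076 1.121
v -3.784 2.885 -0.441
v -4.008 2.947 1.162
v -3.495 2.866 -0.4
v -3.719 2.928 1.203
v -3.22 2.96 -0.365
v -3.444 3.022 1.238
v -3.001 3.153 -0.342
v -3.225 3.215 1.261
v -2.871 3.415 -0.334
v -3.096 3.477 1.269
f 1 38 17
f 38 12 41
f 17 41 6
f 38 41 17
f 1 17 13
f 17 6 18
f 13 18 2
f 17 18 13
f 1 13 22
f 13 2 23
f 22 23 8
f 13 23 22
f 1 22 34
f 22 8 37
f 34 37 11
f 22 37 34
f 1 34 38
f 34 11 42
f 38 42 12
f 34 42 38
f 2 18 29
f 18 6 32
f 29 32 10
f 18 32 29
f 6 41 19
f 41 12 40
f 19 40 5
f 41 40 19
f 12 42 39
f 42 11 35
f 39 35 3
f 42 35 39
f 11 37 36
f 37 8 24
f 36 24 7
f 37 24 36
f 8 23 28
f 23 2 25
f 28 25 9
f 23 25 28
f 4 30 16
f 30 10 31
f 16 31 5
f 30 31 16
f 4 16 14
f 16 5 15
f 14 15 3
f 16 15 14
f 4 14 21
f 14 3 20
f 21 20 7
f 14 20 21
f 4 21 26
f 21 7 27
f 26 27 9
f 21 27 26
f 4 26 30
f 26 9 33
f 30 33 10
f 26 33 30
f 5 31 19
f 31 10 32
f 19 32 6
f 31 32 19
f 3 15 39
f 15 5 40
f 39 40 12
f 15 40 39
f 7 20 36
f 20 3 35
f 36 35 11
f 20 35 36
f 9 27 28
f 27 7 24
f 28 24 8
f 27 24 28
f 10 33 29
f 33 9 25
f 29 25 2
f 33 25 29
f 44 43 47
f 44 47 45
f 45 47 48
f 45 48 46
f 47 43 49
f 47 49 48
f 48 49 50
f 48 50 46
f 49 43 51
f 49 51 50
f 50 51 52
f 50 52 46
f 51 43 53
f 51 53 52
f 52 53 54
f 52 54 46
f 53 43 55
f 53 55 54
f 54 55 56
f 54 56 46
f 55 43 57
f 55 57 56
f 56 57 58
f 56 58 46
f 57 43 59
f 57 59 58
f 58 59 60
f 58 60 46
f 59 43 61
f 59 61 60
f 60 61 62
f 60 62 46
f 61 43 63
f 61 63 62
f 62 63 64
f 62 64 46
f 63 43 65
f 63 65 64
f 64 65 66
f 64 66 46
f 65 43 67
f 65 67 66
f 66 67 68
f 66 68 46
f 67 43 69
f 67 69 68
f 68 69 70
f 68 70 46
f 69 43 71
f 69 71 70
f 70 71 72
f 70 72 46
f 71 43 73
f 71 73 72
f 72 73 74
f 72 74 46
f 73 43 75
f 73 75 74
f 74 75 76
f 74 76 46
f 75 43 44
f 75 44 76
f 76 44 45
f 76 45 46



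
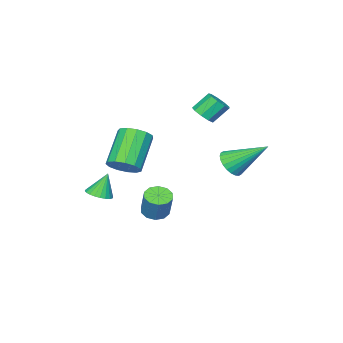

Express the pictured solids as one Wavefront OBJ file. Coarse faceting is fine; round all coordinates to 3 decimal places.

v -0.036 -3.396 0.753
v 0.371 -2.898 1.325
v -1.038 -3.486 2.839
v -1.444 -3.984 2.267
v 0.032 -2.62 1.118
v -1.376 -3.208 2.632
v -0.328 -2.588 0.795
v -1.737 -3.176 2.309
v -0.595 -2.813 0.459
v -2.004 -3.401 1.973
v -0.685 -3.222 0.216
v -2.094 -3.811 1.73
v -0.568 -3.687 0.144
v -1.977 -4.276 1.658
v -0.283 -4.06 0.265
v -1.692 -4.648 1.779
v 0.081 -4.221 0.541
v -1.327 -4.809 2.055
v 0.408 -4.121 0.884
v -1.001 -4.709 2.398
v 0.594 -3.79 1.186
v -0.814 -4.378 2.7
v 0.58 -3.334 1.35
v -0.828 -3.923 2.864
v -3.025 0.55 1.23
v -2.537 0.288 1.807
v -3.775 2.11 2.57
v -2.355 0.498 1.665
v -2.275 0.716 1.456
v -2.31 0.908 1.213
v -2.453 1.046 0.972
v -2.683 1.109 0.771
v -2.965 1.086 0.639
v -3.256 0.982 0.597
v -3.512 0.812 0.652
v -3.694 0.602 0.794
v -3.774 0.384 1.003
v -3.739 0.191 1.246
v -3.596 0.053 1.487
v -3.366 -0.009 1.689
v -3.084 0.014 1.82
v -2.793 0.118 1.862
v -3.489 -1.622 3.54
v -2.988 -1.683 3.967
v -3.651 -1.26 4.806
v -4.151 -1.198 4.38
v -2.976 -1.277 3.772
v -3.638 -0.853 4.611
v -3.203 -1.031 3.468
v -3.866 -0.608 4.307
v -3.564 -1.062 3.199
v -4.227 -0.639 4.038
v -3.89 -1.355 3.089
v -4.552 -0.931 3.928
v -4.028 -1.772 3.191
v -4.69 -1.349 4.03
v -3.914 -2.119 3.456
v -4.576 -1.696 4.295
v -3.601 -2.234 3.761
v -4.263 -1.81 4.6
v -3.235 -2.061 3.962
v -3.898 -1.638 4.801
v 1.294 -3.686 -0.621
v 1.736 -3.179 -0.522
v 0.846 -3.534 0.601
v 1.526 -3.047 -0.615
v 1.28 -3.012 -0.71
v 1.037 -3.08 -0.791
v 0.833 -3.24 -0.846
v 0.699 -3.468 -0.866
v 0.655 -3.73 -0.85
v 0.709 -3.984 -0.798
v 0.852 -4.193 -0.72
v 1.062 -4.325 -0.626
v 1.308 -4.36 -0.532
v 1.551 -4.292 -0.451
v 1.756 -4.132 -0.396
v 1.89 -3.904 -0.375
v 1.933 -3.643 -0.392
v 1.879 -3.388 -0.443
v -1.679 -2.966 -2.578
v -1.057 -3.286 -2.608
v -0.719 -2.753 -1.292
v -1.341 -2.434 -1.262
v -1.013 -2.892 -2.78
v -0.675 -2.359 -1.463
v -1.223 -2.525 -2.874
v -0.885 -1.992 -1.557
v -1.607 -2.328 -2.855
v -1.269 -1.795 -1.539
v -2.019 -2.374 -2.731
v -1.681 -1.841 -1.414
v -2.301 -2.647 -2.548
v -1.963 -2.114 -1.232
v -2.345 -3.041 -2.377
v -2.007 -2.508 -1.06
v -2.135 -3.408 -2.283
v -1.797 -2.875 -0.966
v -1.751 -3.605 -2.301
v -1.413 -3.072 -0.985
v -1.339 -3.559 -2.426
v -1.001 -3.026 -1.109
f 2 1 5
f 2 5 3
f 3 5 6
f 3 6 4
f 5 1 7
f 5 7 6
f 6 7 8
f 6 8 4
f 7 1 9
f 7 9 8
f 8 9 10
f 8 10 4
f 9 1 11
f 9 11 10
f 10 11 12
f 10 12 4
f 11 1 13
f 11 13 12
f 12 13 14
f 12 14 4
f 13 1 15
f 13 15 14
f 14 15 16
f 14 16 4
f 15 1 17
f 15 17 16
f 16 17 18
f 16 18 4
f 17 1 19
f 17 19 18
f 18 19 20
f 18 20 4
f 19 1 21
f 19 21 20
f 20 21 22
f 20 22 4
f 21 1 23
f 21 23 22
f 22 23 24
f 22 24 4
f 23 1 2
f 23 2 24
f 24 2 3
f 24 3 4
f 26 25 28
f 26 28 27
f 28 25 29
f 28 29 27
f 29 25 30
f 29 30 27
f 30 25 31
f 30 31 27
f 31 25 32
f 31 32 27
f 32 25 33
f 32 33 27
f 33 25 34
f 33 34 27
f 34 25 35
f 34 35 27
f 35 25 36
f 35 36 27
f 36 25 37
f 36 37 27
f 37 25 38
f 37 38 27
f 38 25 39
f 38 39 27
f 39 25 40
f 39 40 27
f 40 25 41
f 40 41 27
f 41 25 42
f 41 42 27
f 42 25 26
f 42 26 27
f 44 43 47
f 44 47 45
f 45 47 48
f 45 48 46
f 47 43 49
f 47 49 48
f 48 49 50
f 48 50 46
f 49 43 51
f 49 51 50
f 50 51 52
f 50 52 46
f 51 43 53
f 51 53 52
f 52 53 54
f 52 54 46
f 53 43 55
f 53 55 54
f 54 55 56
f 54 56 46
f 55 43 57
f 55 57 56
f 56 57 58
f 56 58 46
f 57 43 59
f 57 59 58
f 58 59 60
f 58 60 46
f 59 43 61
f 59 61 60
f 60 61 62
f 60 62 46
f 61 43 44
f 61 44 62
f 62 44 45
f 62 45 46
f 64 63 66
f 64 66 65
f 66 63 67
f 66 67 65
f 67 63 68
f 67 68 65
f 68 63 69
f 68 69 65
f 69 63 70
f 69 70 65
f 70 63 71
f 70 71 65
f 71 63 72
f 71 72 65
f 72 63 73
f 72 73 65
f 73 63 74
f 73 74 65
f 74 63 75
f 74 75 65
f 75 63 76
f 75 76 65
f 76 63 77
f 76 77 65
f 77 63 78
f 77 78 65
f 78 63 79
f 78 79 65
f 79 63 80
f 79 80 65
f 80 63 64
f 80 64 65
f 82 81 85
f 82 85 83
f 83 85 86
f 83 86 84
f 85 81 87
f 85 87 86
f 86 87 88
f 86 88 84
f 87 81 89
f 87 89 88
f 88 89 90
f 88 90 84
f 89 81 91
f 89 91 90
f 90 91 92
f 90 92 84
f 91 81 93
f 91 93 92
f 92 93 94
f 92 94 84
f 93 81 95
f 93 95 94
f 94 95 96
f 94 96 84
f 95 81 97
f 95 97 96
f 96 97 98
f 96 98 84
f 97 81 99
f 97 99 98
f 98 99 100
f 98 100 84
f 99 81 101
f 99 101 100
f 100 101 102
f 100 102 84
f 101 81 82
f 101 82 102
f 102 82 83
f 102 83 84

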